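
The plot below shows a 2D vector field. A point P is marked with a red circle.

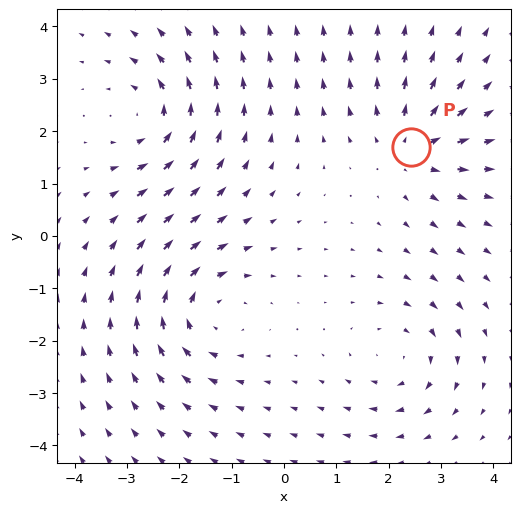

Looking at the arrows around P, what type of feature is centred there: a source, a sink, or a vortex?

source

At P (2.4, 1.7) the arrows spread outward. Divergence about +4, curl ≈0 — positive divergence with near-zero curl is a source.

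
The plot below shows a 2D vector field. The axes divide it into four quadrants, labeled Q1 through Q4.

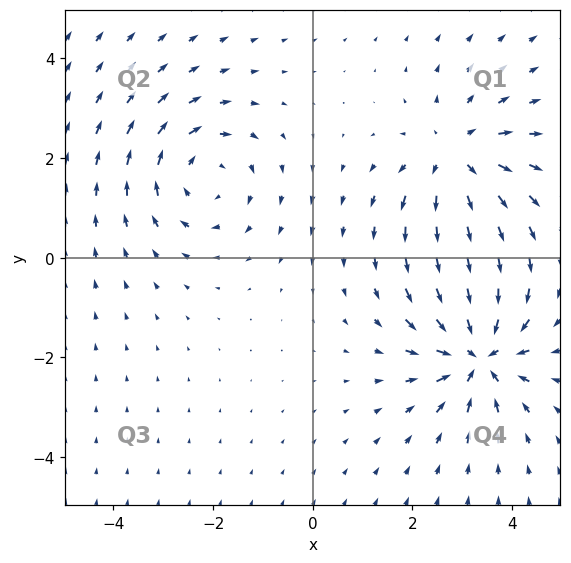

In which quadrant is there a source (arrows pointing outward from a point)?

Q1

The source sits at approximately (2.9, 2.0), which lies in quadrant Q1. The divergence there is about +4, positive as expected for a source.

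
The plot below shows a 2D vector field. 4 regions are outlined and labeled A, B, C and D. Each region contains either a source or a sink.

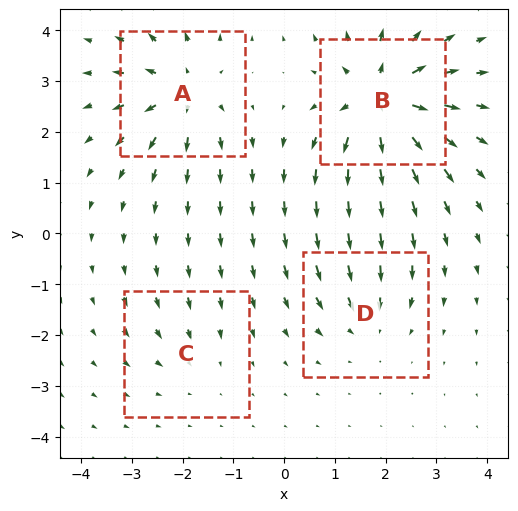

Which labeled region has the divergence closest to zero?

Divergence at each region's feature centre — A: about +6, B: about +9, C: about -2, D: about -4. Region C is closest to zero.

C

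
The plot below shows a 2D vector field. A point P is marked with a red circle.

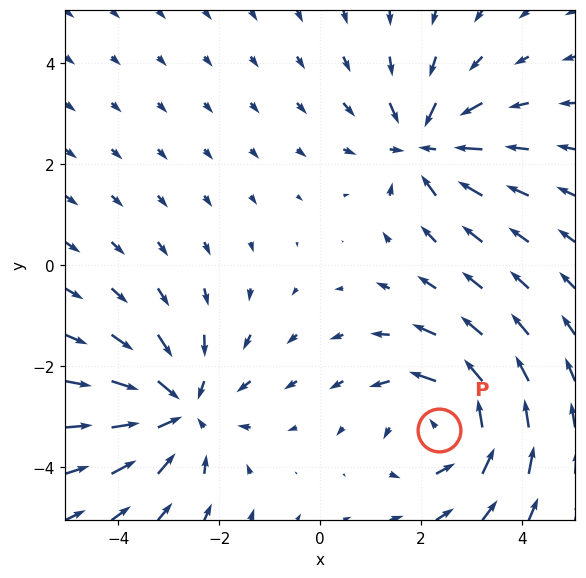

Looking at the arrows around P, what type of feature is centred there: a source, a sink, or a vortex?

vortex

At P (2.3, -3.3) the arrows circulate counterclockwise. Divergence ≈0, curl about +3 — near-zero divergence with nonzero curl is a vortex.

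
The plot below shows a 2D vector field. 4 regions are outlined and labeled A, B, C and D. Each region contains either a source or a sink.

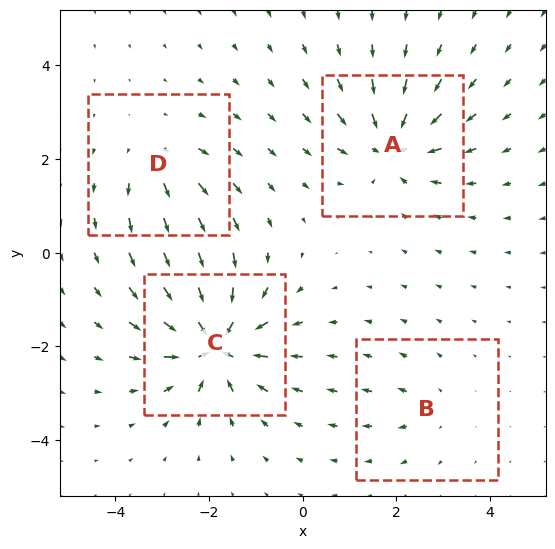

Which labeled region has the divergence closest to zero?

Divergence at each region's feature centre — A: about -7, B: about +3, C: about -9, D: about +4. Region B is closest to zero.

B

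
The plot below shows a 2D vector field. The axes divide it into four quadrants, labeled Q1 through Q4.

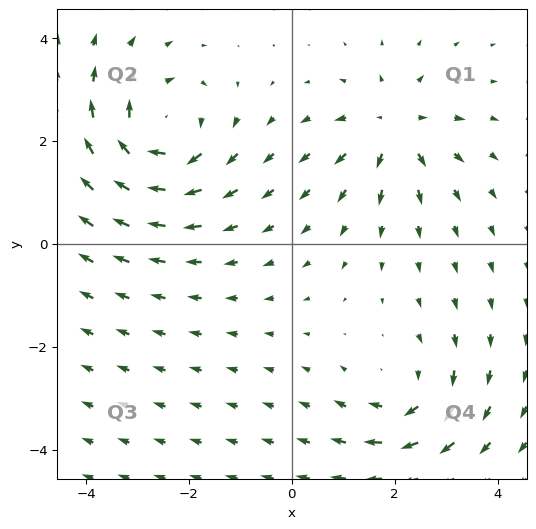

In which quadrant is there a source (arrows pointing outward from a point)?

The source sits at approximately (2.0, 2.2), which lies in quadrant Q1. The divergence there is about +4, positive as expected for a source.

Q1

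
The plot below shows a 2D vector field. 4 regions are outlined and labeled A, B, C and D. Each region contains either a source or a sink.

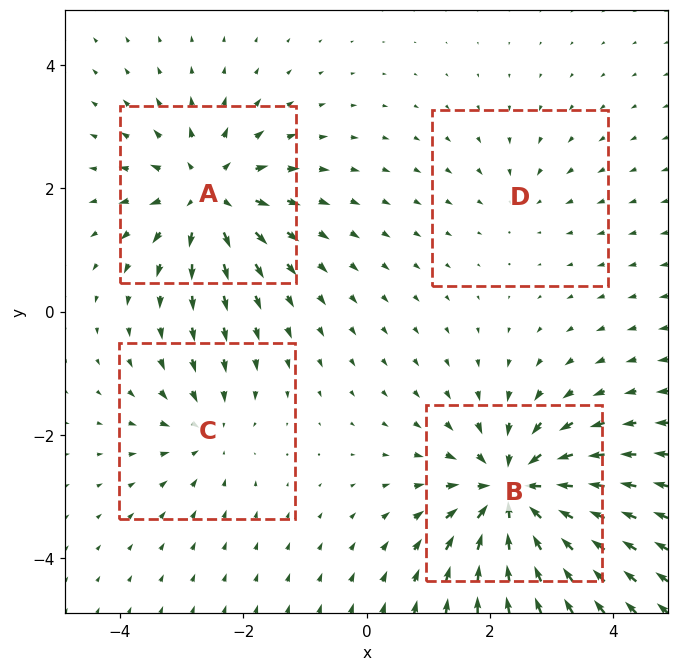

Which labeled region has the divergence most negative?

B

Divergence at each region's feature centre — A: about +6, B: about -8, C: about -4, D: about -2. Region B is most negative.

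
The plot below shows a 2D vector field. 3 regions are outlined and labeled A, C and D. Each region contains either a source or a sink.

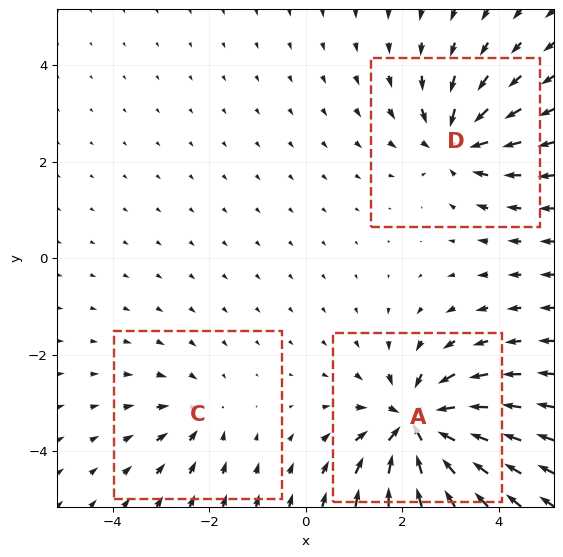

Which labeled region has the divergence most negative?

Divergence at each region's feature centre — A: about -6, C: about -2, D: about -4. Region A is most negative.

A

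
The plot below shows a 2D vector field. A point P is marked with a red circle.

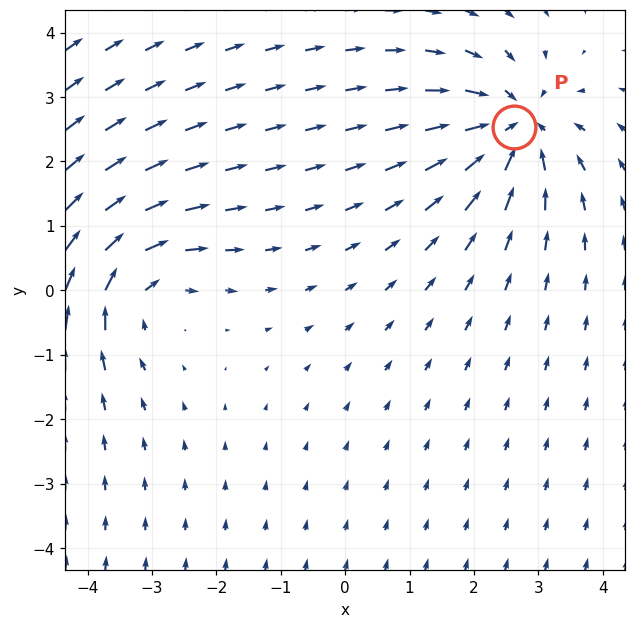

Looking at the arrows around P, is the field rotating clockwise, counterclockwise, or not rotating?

not rotating

Near P at (2.6, 2.5) the arrows show no circulation. The curl there is ≈0.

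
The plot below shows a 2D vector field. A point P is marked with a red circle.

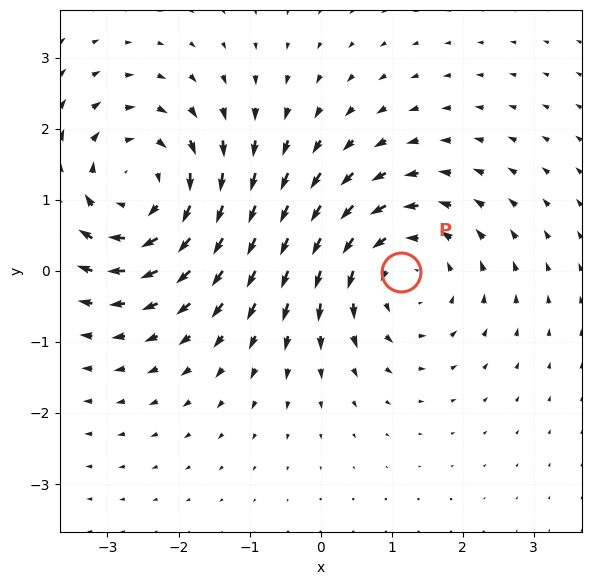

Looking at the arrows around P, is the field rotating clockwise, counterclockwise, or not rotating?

Near P at (1.1, -0.0) the arrows circulate counterclockwise. The curl (z-component) there is about +3; positive curl means counterclockwise rotation.

counterclockwise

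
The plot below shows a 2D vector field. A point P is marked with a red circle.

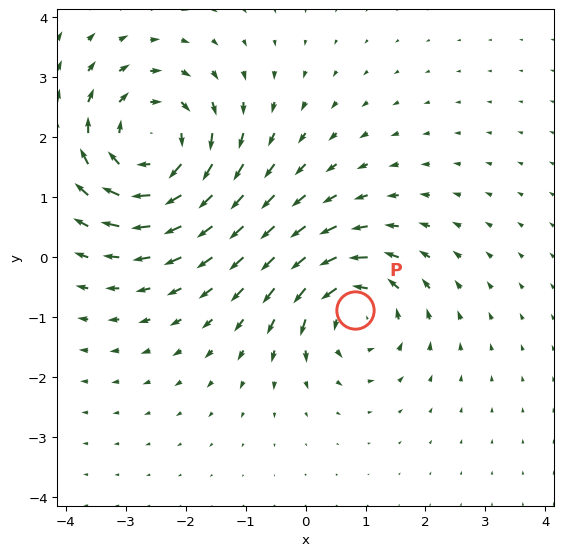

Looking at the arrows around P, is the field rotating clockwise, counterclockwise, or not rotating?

Near P at (0.8, -0.9) the arrows circulate counterclockwise. The curl (z-component) there is about +4; positive curl means counterclockwise rotation.

counterclockwise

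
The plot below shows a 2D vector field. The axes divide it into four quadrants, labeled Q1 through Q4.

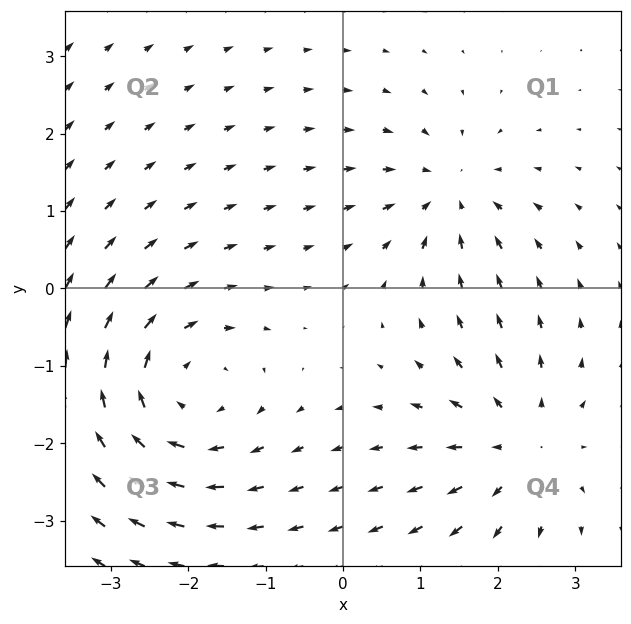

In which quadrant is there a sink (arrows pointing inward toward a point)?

The sink sits at approximately (1.4, 1.2), which lies in quadrant Q1. The divergence there is about -4, negative as expected for a sink.

Q1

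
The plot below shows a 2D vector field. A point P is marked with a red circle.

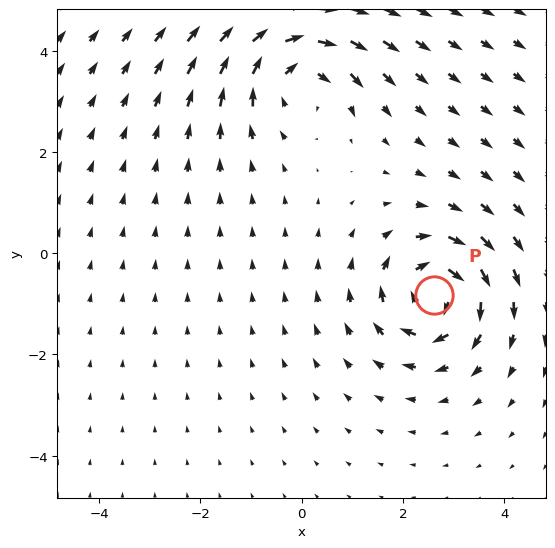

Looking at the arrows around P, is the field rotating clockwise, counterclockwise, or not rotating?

clockwise

Near P at (2.6, -0.8) the arrows circulate clockwise. The curl (z-component) there is about -6; negative curl means clockwise rotation.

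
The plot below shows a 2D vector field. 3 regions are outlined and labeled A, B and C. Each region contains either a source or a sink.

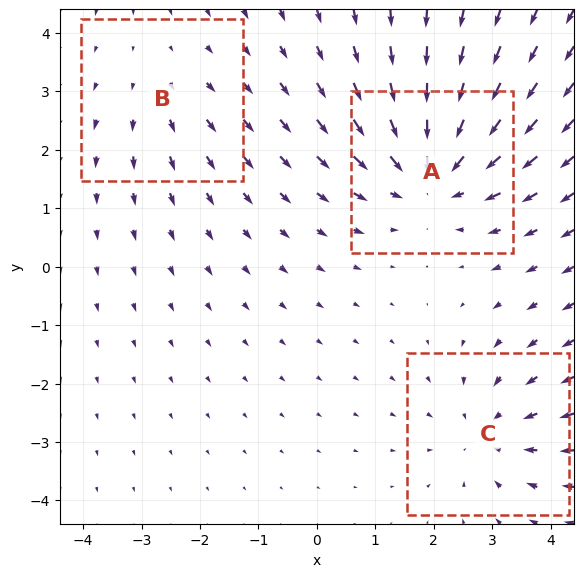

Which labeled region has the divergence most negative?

Divergence at each region's feature centre — A: about -4, B: about +2, C: about -3. Region A is most negative.

A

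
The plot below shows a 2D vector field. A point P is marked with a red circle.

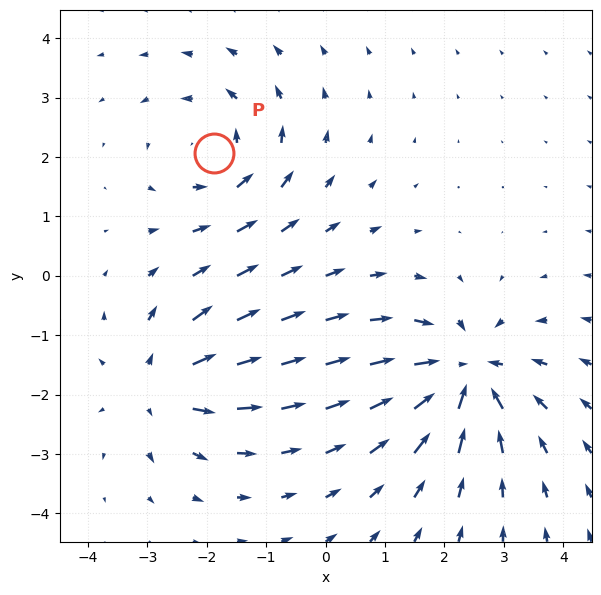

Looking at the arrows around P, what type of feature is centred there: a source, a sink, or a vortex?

vortex

At P (-1.9, 2.1) the arrows circulate counterclockwise. Divergence ≈0, curl about +3 — near-zero divergence with nonzero curl is a vortex.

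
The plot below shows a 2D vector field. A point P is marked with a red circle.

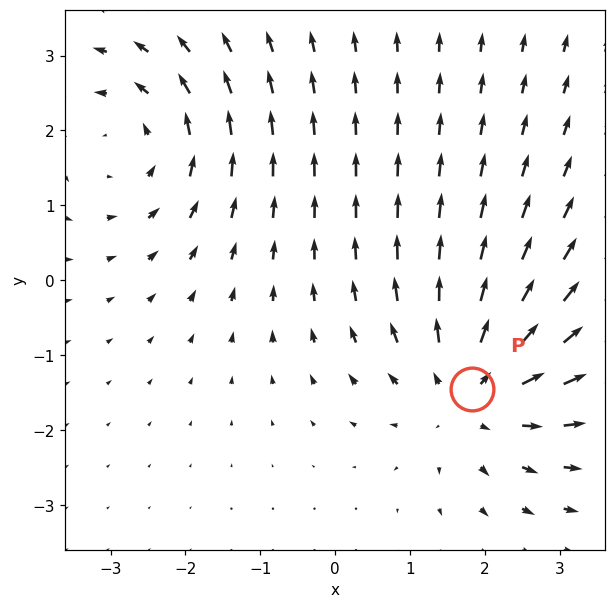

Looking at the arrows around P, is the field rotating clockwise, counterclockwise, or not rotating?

not rotating

Near P at (1.8, -1.5) the arrows show no circulation. The curl there is ≈0.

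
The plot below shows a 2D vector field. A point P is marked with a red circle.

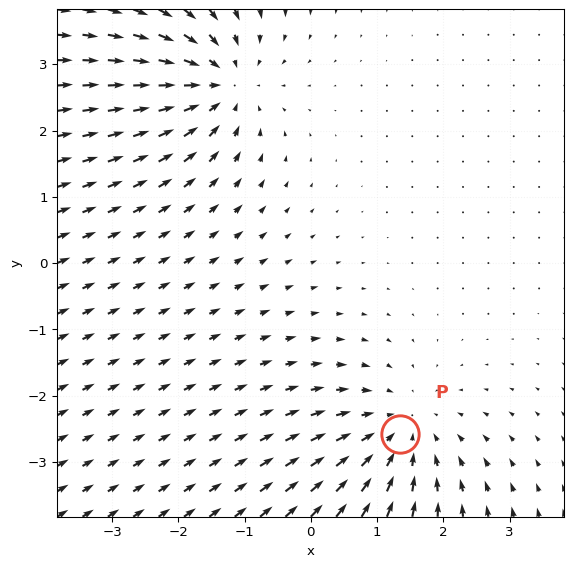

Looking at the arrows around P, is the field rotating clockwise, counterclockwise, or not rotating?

not rotating

Near P at (1.3, -2.6) the arrows show no circulation. The curl there is ≈0.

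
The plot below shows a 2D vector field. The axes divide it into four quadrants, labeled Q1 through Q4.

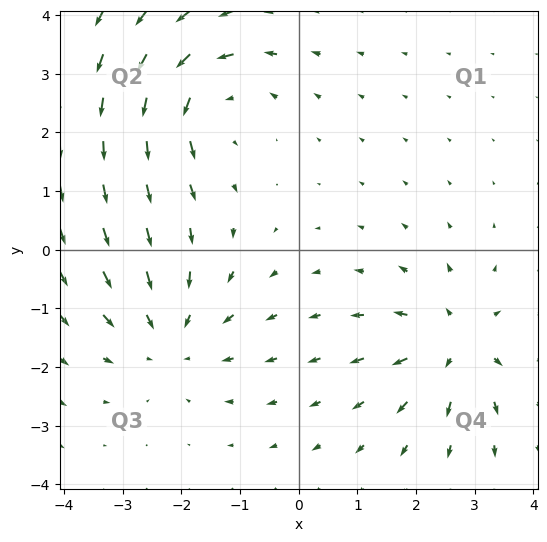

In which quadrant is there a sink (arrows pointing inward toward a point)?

The sink sits at approximately (-2.2, -1.5), which lies in quadrant Q3. The divergence there is about -4, negative as expected for a sink.

Q3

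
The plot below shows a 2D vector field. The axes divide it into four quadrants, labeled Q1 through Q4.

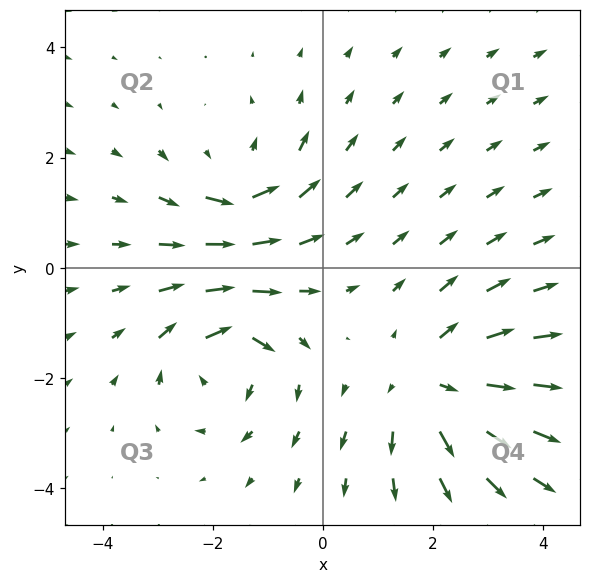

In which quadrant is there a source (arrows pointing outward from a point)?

Q4

The source sits at approximately (2.0, -2.1), which lies in quadrant Q4. The divergence there is about +3, positive as expected for a source.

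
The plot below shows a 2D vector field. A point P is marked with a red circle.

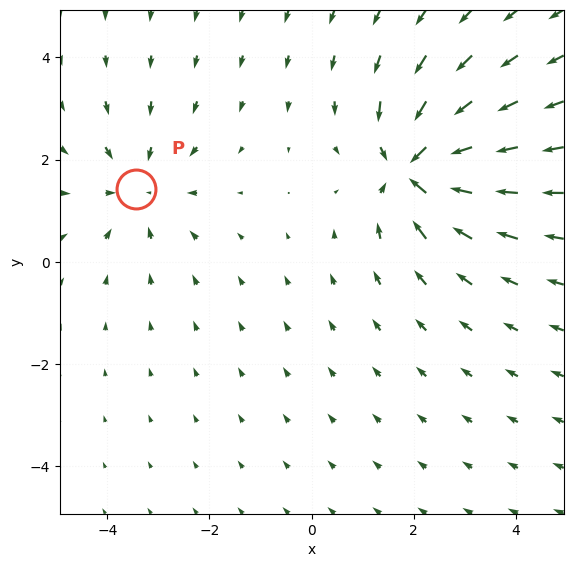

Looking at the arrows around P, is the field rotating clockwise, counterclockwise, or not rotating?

Near P at (-3.4, 1.4) the arrows show no circulation. The curl there is ≈0.

not rotating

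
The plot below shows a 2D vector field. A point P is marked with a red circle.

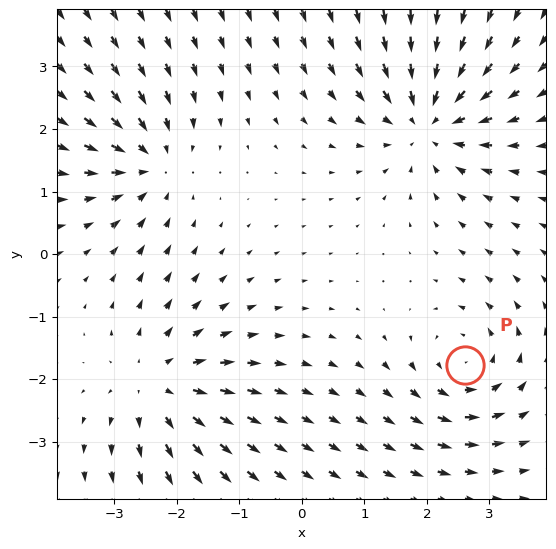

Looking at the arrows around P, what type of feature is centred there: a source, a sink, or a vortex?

vortex

At P (2.6, -1.8) the arrows circulate counterclockwise. Divergence ≈0, curl about +4 — near-zero divergence with nonzero curl is a vortex.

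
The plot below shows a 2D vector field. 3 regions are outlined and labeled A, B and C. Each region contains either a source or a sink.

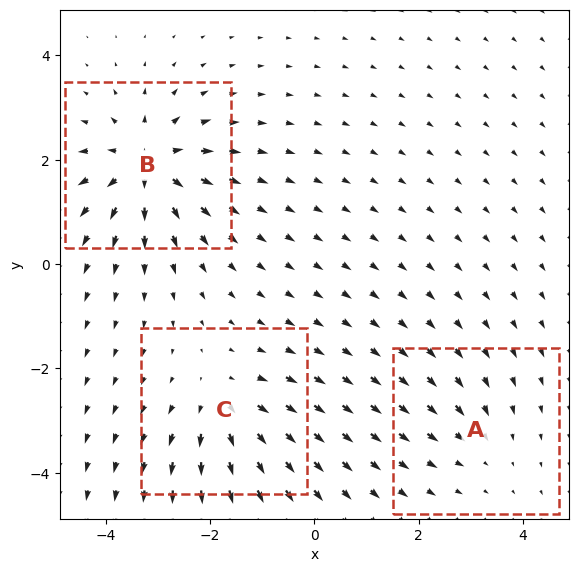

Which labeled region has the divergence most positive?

B

Divergence at each region's feature centre — A: about -2, B: about +6, C: about +4. Region B is most positive.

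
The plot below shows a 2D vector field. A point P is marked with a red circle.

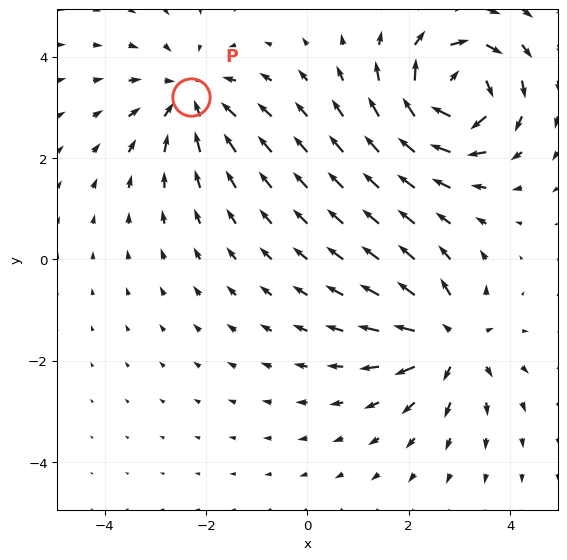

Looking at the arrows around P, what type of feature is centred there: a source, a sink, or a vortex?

sink

At P (-2.3, 3.2) the arrows converge inward. Divergence about -4, curl ≈0 — negative divergence with near-zero curl is a sink.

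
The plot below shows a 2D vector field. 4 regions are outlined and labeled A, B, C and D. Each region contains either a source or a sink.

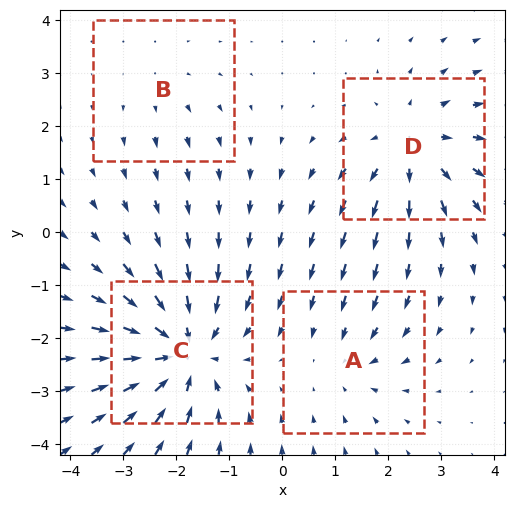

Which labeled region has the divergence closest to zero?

B

Divergence at each region's feature centre — A: about -3, B: about +2, C: about -7, D: about +5. Region B is closest to zero.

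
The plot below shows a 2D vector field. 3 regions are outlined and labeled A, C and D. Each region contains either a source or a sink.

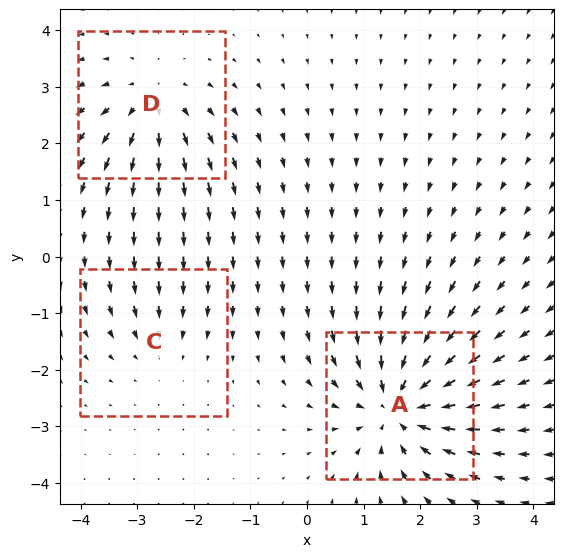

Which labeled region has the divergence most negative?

Divergence at each region's feature centre — A: about -5, C: about -2, D: about +3. Region A is most negative.

A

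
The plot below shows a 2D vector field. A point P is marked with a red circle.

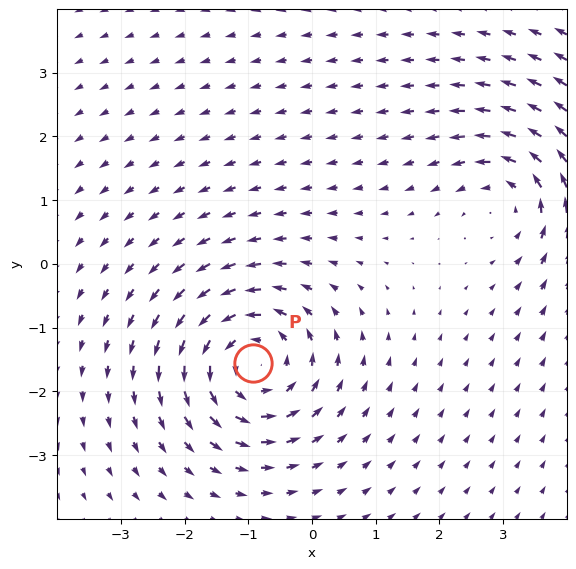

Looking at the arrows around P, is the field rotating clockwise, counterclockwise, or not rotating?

Near P at (-0.9, -1.6) the arrows circulate counterclockwise. The curl (z-component) there is about +5; positive curl means counterclockwise rotation.

counterclockwise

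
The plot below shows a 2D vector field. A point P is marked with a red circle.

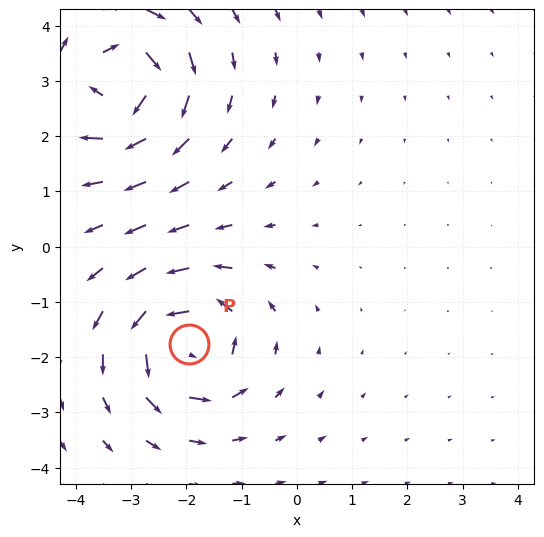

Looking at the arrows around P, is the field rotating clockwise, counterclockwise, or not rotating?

counterclockwise

Near P at (-2.0, -1.8) the arrows circulate counterclockwise. The curl (z-component) there is about +6; positive curl means counterclockwise rotation.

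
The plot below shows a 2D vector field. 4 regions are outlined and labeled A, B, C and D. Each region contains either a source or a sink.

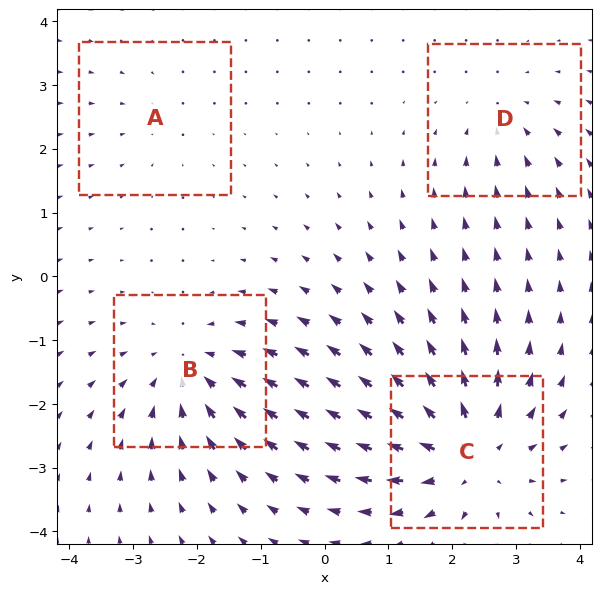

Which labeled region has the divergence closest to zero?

A

Divergence at each region's feature centre — A: about -2, B: about -4, C: about +6, D: about -3. Region A is closest to zero.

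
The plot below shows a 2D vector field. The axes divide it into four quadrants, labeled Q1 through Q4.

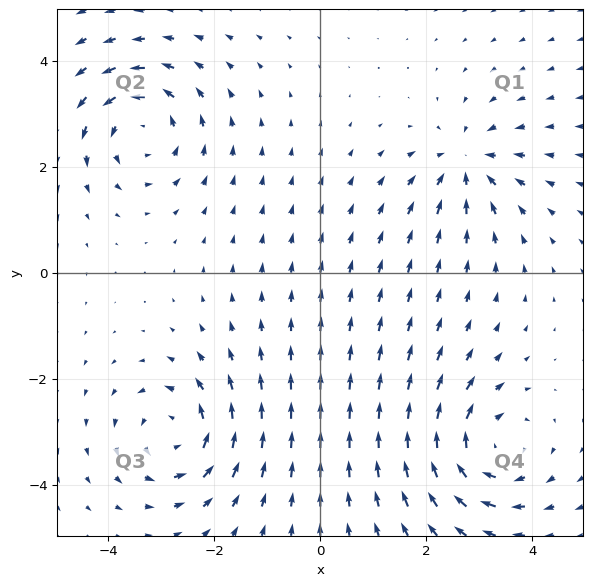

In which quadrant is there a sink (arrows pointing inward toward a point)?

The sink sits at approximately (2.8, 2.1), which lies in quadrant Q1. The divergence there is about -5, negative as expected for a sink.

Q1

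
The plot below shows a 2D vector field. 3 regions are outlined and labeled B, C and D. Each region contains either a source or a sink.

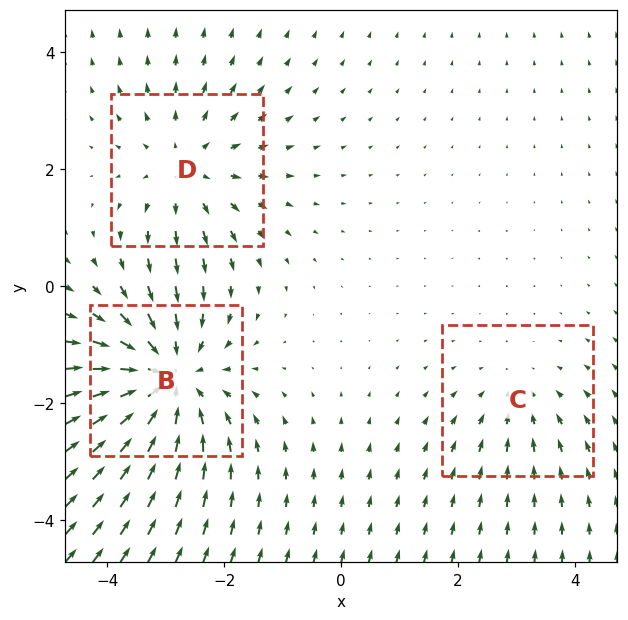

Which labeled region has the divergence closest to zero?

Divergence at each region's feature centre — B: about -4, C: about -2, D: about +3. Region C is closest to zero.

C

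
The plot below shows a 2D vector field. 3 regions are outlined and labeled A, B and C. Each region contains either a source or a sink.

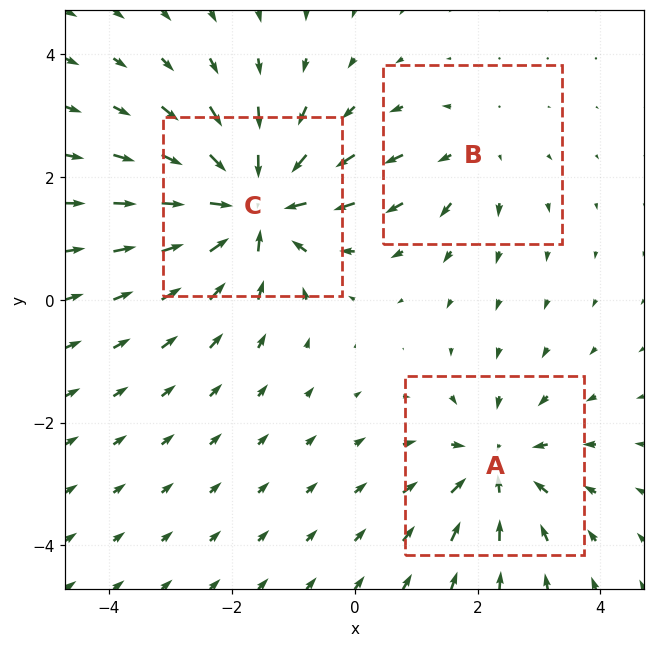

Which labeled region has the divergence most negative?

C

Divergence at each region's feature centre — A: about -4, B: about +2, C: about -5. Region C is most negative.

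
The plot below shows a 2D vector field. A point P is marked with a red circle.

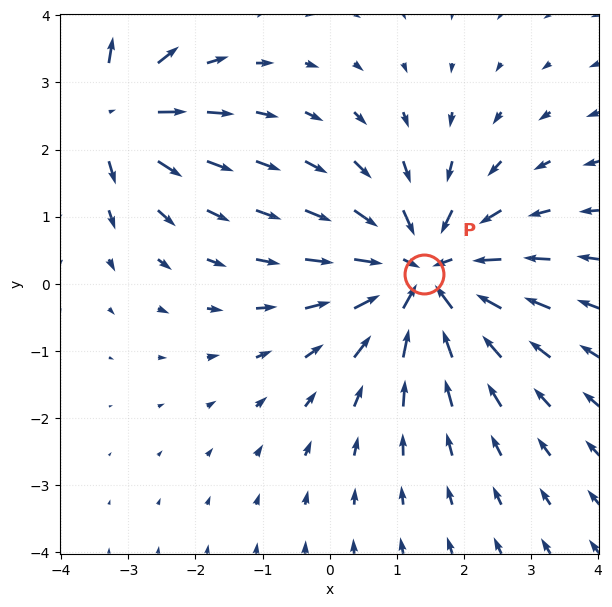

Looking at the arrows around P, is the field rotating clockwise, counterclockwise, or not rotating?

not rotating

Near P at (1.4, 0.1) the arrows show no circulation. The curl there is ≈0.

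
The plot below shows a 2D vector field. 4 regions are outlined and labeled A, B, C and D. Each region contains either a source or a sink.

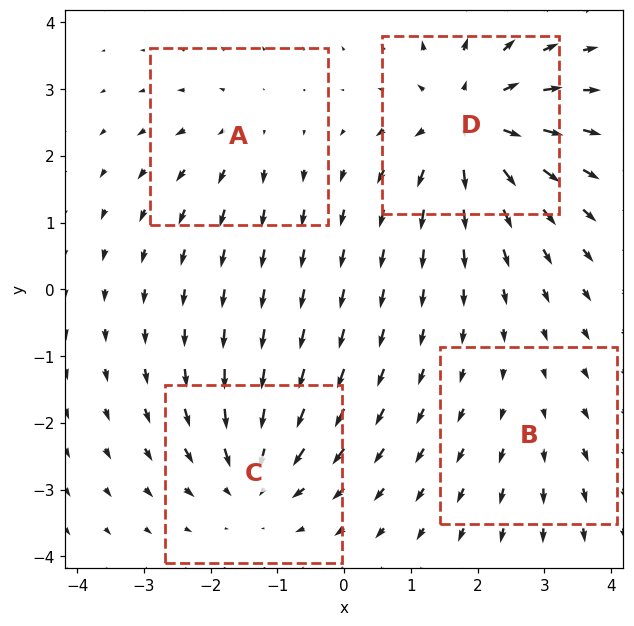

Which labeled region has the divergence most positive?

D

Divergence at each region's feature centre — A: about +3, B: about +2, C: about -5, D: about +8. Region D is most positive.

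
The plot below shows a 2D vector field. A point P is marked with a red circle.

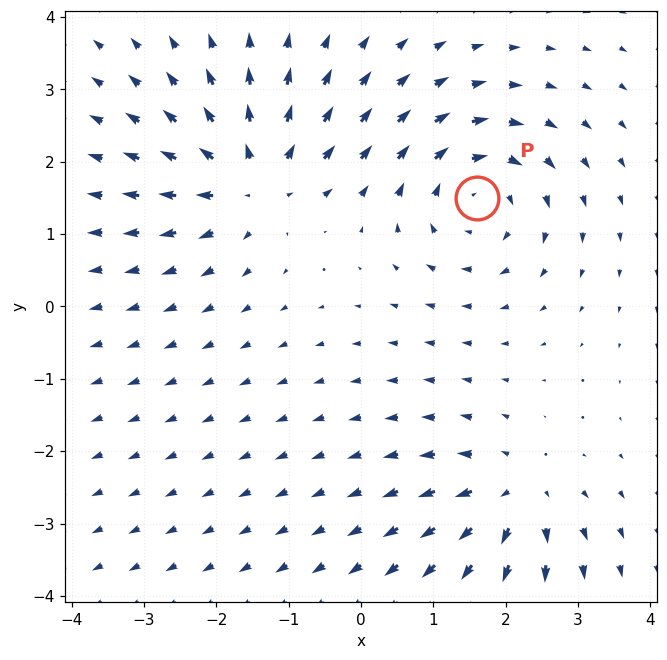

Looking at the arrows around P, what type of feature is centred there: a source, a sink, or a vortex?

vortex

At P (1.6, 1.5) the arrows circulate clockwise. Divergence ≈0, curl about -5 — near-zero divergence with nonzero curl is a vortex.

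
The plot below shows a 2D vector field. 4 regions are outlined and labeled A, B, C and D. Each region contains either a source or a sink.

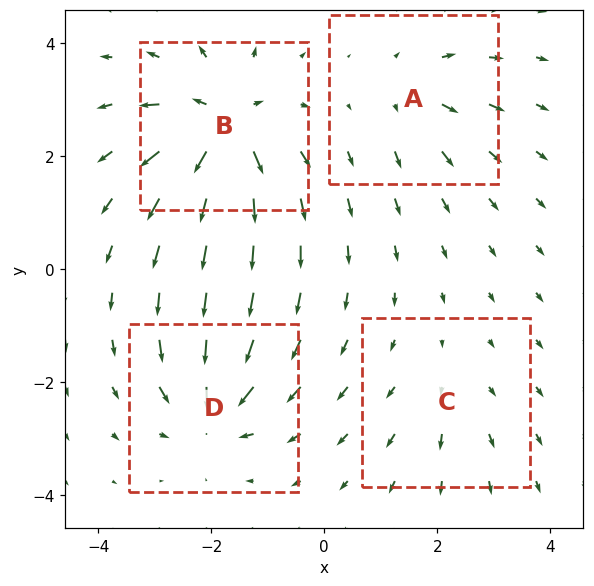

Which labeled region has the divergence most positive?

B

Divergence at each region's feature centre — A: about +4, B: about +8, C: about +2, D: about -6. Region B is most positive.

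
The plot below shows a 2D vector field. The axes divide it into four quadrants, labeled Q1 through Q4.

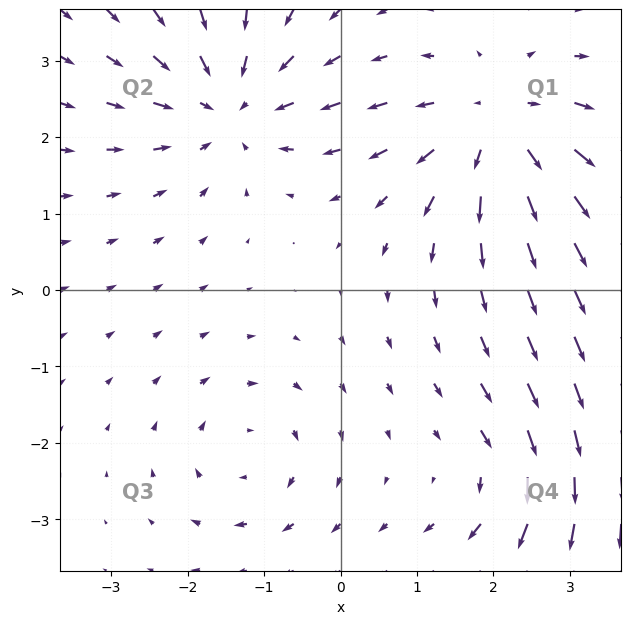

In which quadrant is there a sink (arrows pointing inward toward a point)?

Q2

The sink sits at approximately (-1.5, 2.4), which lies in quadrant Q2. The divergence there is about -5, negative as expected for a sink.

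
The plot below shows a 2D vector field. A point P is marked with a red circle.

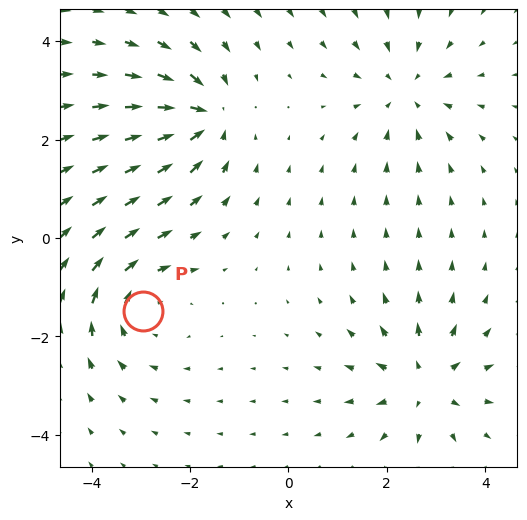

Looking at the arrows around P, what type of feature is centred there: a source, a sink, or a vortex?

At P (-3.0, -1.5) the arrows circulate clockwise. Divergence ≈0, curl about -4 — near-zero divergence with nonzero curl is a vortex.

vortex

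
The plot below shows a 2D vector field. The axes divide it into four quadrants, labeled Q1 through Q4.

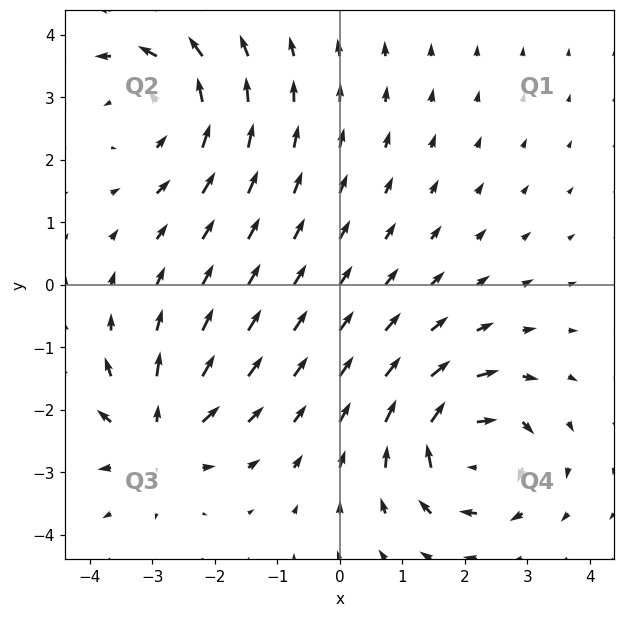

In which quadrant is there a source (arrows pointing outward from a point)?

Q3

The source sits at approximately (-2.9, -2.4), which lies in quadrant Q3. The divergence there is about +4, positive as expected for a source.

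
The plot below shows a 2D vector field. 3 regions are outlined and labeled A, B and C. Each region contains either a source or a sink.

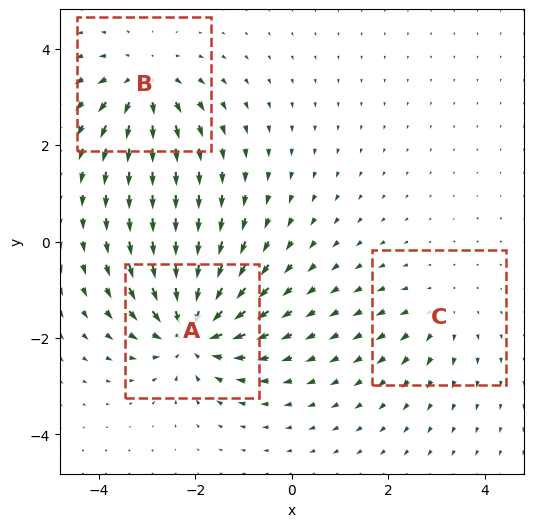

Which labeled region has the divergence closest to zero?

C

Divergence at each region's feature centre — A: about -5, B: about +4, C: about +2. Region C is closest to zero.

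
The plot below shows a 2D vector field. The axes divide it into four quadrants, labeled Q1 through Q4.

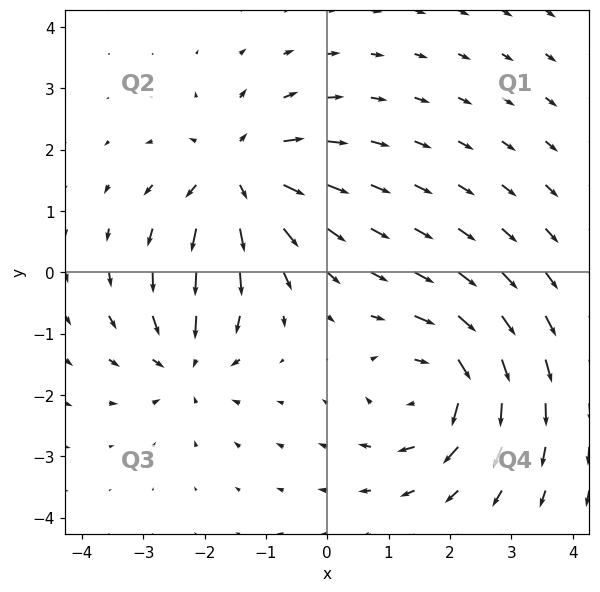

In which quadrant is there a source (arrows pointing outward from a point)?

Q2

The source sits at approximately (-1.5, 1.6), which lies in quadrant Q2. The divergence there is about +4, positive as expected for a source.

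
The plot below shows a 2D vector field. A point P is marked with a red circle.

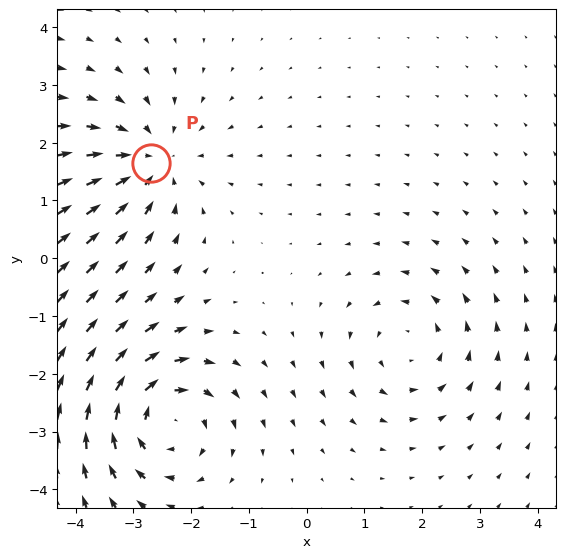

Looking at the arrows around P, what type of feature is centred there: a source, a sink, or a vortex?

At P (-2.7, 1.7) the arrows converge inward. Divergence about -4, curl ≈0 — negative divergence with near-zero curl is a sink.

sink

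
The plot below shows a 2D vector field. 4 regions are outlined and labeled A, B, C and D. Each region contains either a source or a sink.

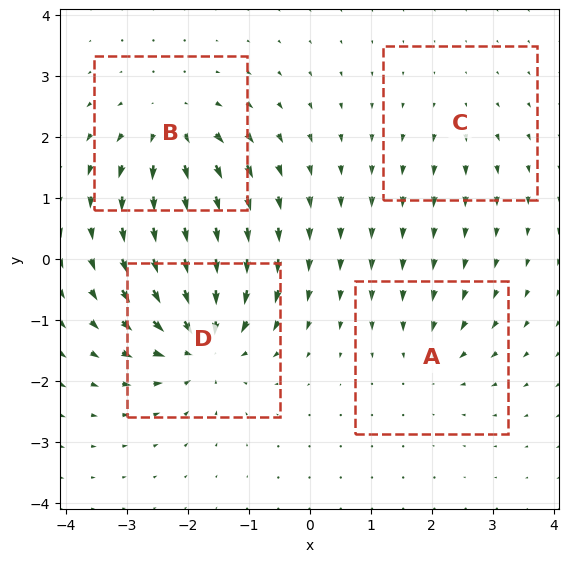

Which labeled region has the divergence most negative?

D

Divergence at each region's feature centre — A: about -4, B: about +6, C: about +2, D: about -8. Region D is most negative.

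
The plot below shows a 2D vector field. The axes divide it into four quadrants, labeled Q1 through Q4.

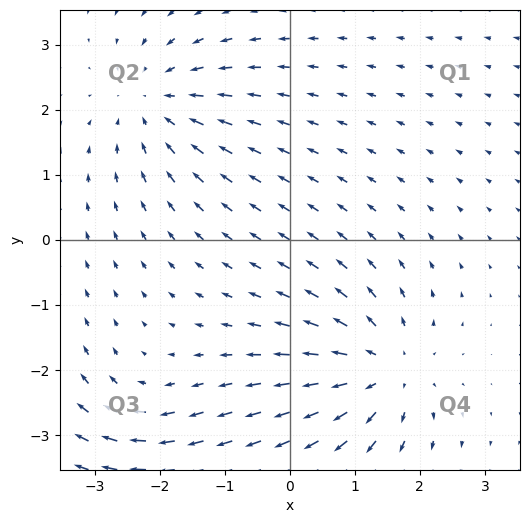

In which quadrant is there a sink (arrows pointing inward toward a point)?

The sink sits at approximately (-2.1, 2.1), which lies in quadrant Q2. The divergence there is about -4, negative as expected for a sink.

Q2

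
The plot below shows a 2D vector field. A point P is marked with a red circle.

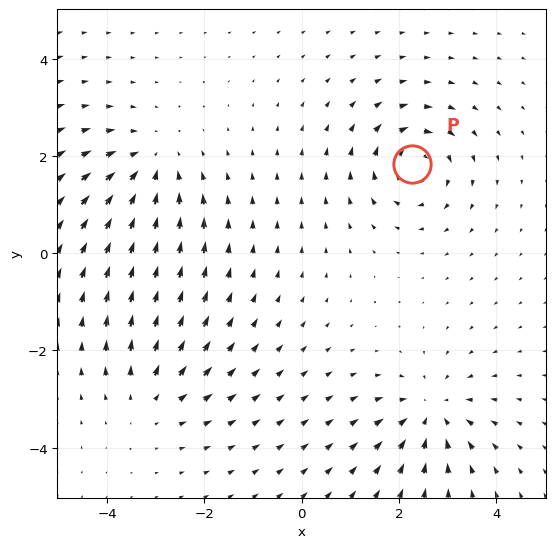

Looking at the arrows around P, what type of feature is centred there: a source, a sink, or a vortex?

vortex

At P (2.3, 1.8) the arrows circulate clockwise. Divergence ≈0, curl about -6 — near-zero divergence with nonzero curl is a vortex.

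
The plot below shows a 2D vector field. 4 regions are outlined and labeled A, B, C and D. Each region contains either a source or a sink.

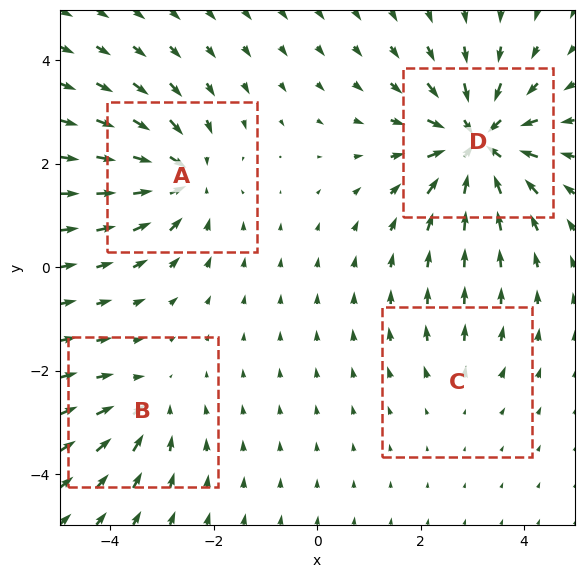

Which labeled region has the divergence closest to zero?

C

Divergence at each region's feature centre — A: about -5, B: about -3, C: about +2, D: about -8. Region C is closest to zero.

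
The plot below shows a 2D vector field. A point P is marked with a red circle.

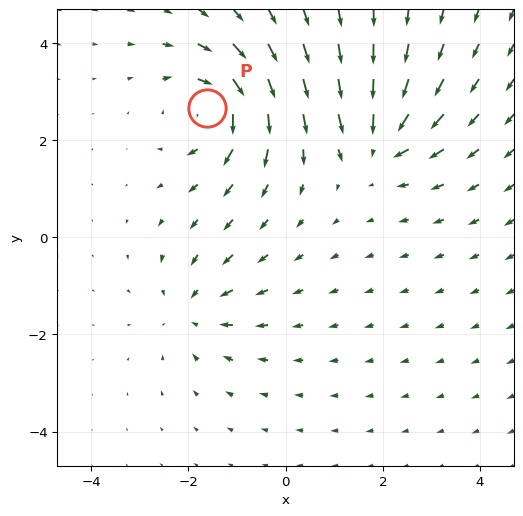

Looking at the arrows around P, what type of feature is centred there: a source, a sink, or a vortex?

vortex

At P (-1.6, 2.7) the arrows circulate clockwise. Divergence ≈0, curl about -5 — near-zero divergence with nonzero curl is a vortex.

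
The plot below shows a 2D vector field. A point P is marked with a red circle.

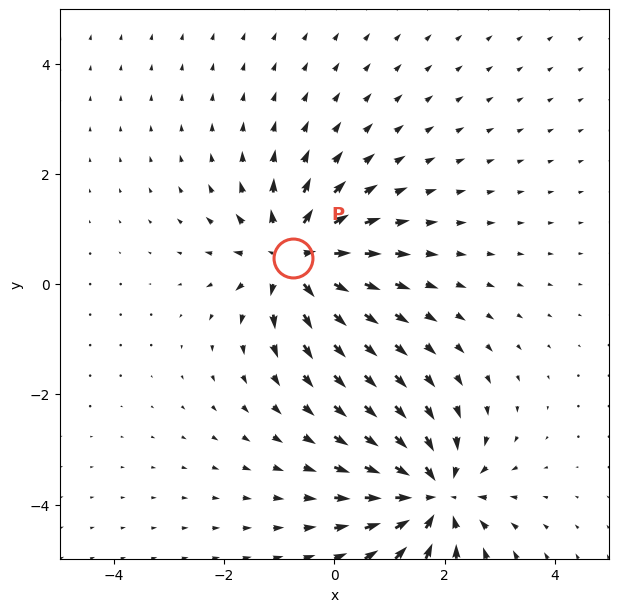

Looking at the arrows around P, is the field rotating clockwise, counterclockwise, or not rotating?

Near P at (-0.8, 0.5) the arrows show no circulation. The curl there is ≈0.

not rotating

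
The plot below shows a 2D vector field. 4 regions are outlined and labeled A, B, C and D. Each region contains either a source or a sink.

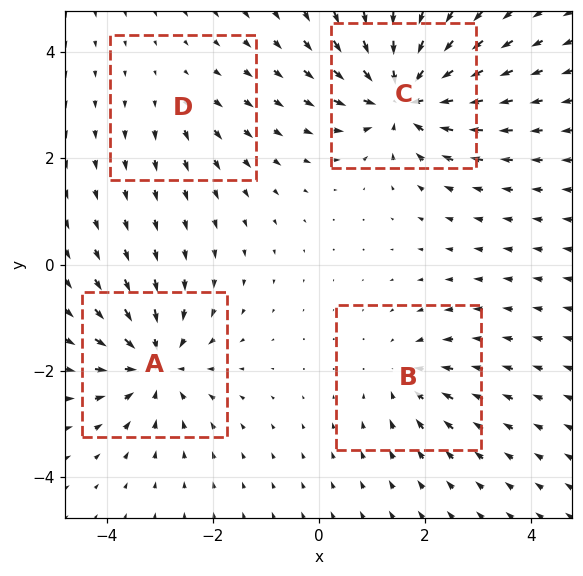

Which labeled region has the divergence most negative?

Divergence at each region's feature centre — A: about -6, B: about -4, C: about -8, D: about +2. Region C is most negative.

C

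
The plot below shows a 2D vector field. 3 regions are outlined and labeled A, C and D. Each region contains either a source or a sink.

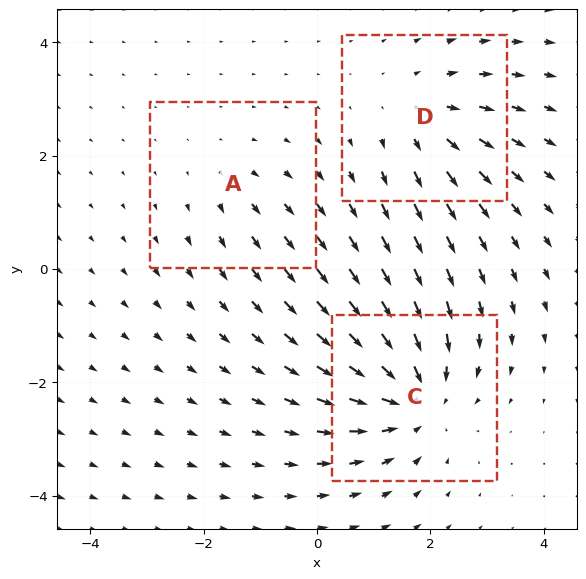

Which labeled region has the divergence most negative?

C

Divergence at each region's feature centre — A: about +2, C: about -5, D: about +3. Region C is most negative.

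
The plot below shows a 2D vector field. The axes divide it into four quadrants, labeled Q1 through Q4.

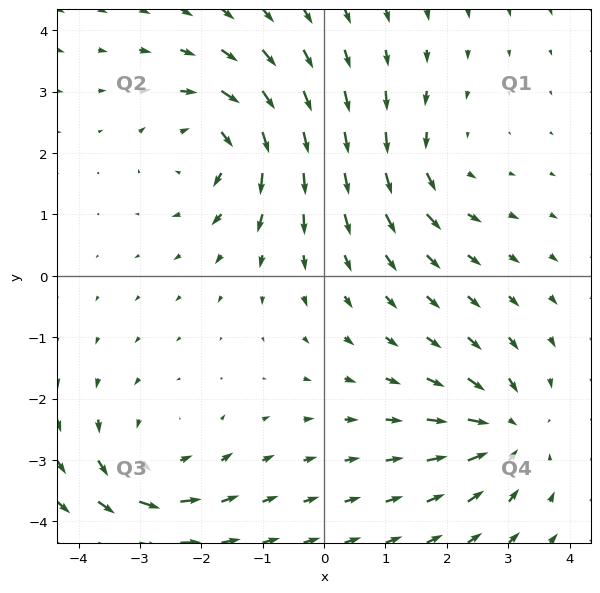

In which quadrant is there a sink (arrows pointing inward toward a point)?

The sink sits at approximately (3.0, -2.5), which lies in quadrant Q4. The divergence there is about -5, negative as expected for a sink.

Q4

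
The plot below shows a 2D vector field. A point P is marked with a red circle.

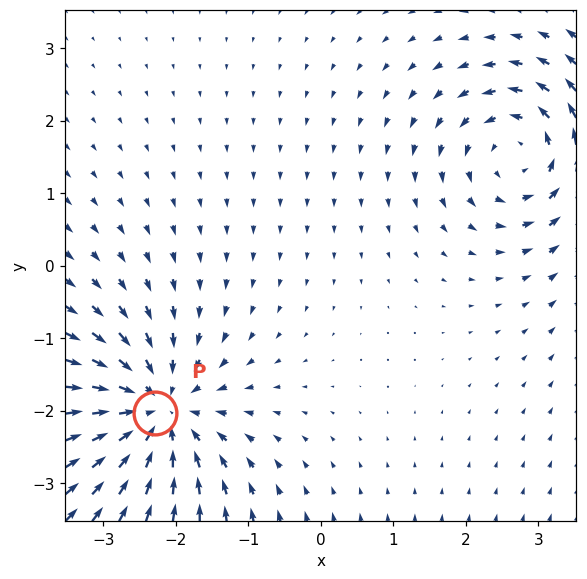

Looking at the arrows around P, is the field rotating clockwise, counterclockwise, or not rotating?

not rotating

Near P at (-2.3, -2.0) the arrows show no circulation. The curl there is ≈0.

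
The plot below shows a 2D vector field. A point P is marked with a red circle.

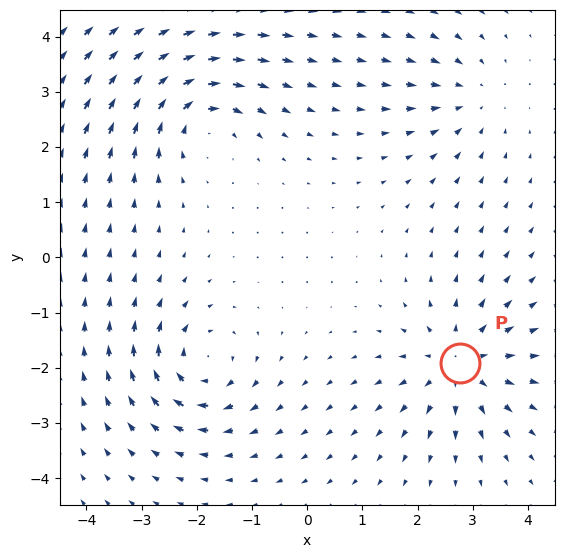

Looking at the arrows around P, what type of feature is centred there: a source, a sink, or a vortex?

At P (2.8, -1.9) the arrows spread outward. Divergence about +5, curl ≈0 — positive divergence with near-zero curl is a source.

source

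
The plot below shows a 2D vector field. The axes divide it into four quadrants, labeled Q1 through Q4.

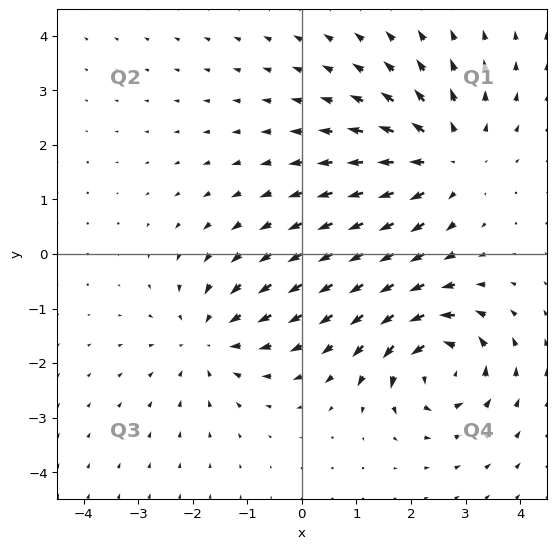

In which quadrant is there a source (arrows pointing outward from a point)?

Q1

The source sits at approximately (2.6, 1.7), which lies in quadrant Q1. The divergence there is about +4, positive as expected for a source.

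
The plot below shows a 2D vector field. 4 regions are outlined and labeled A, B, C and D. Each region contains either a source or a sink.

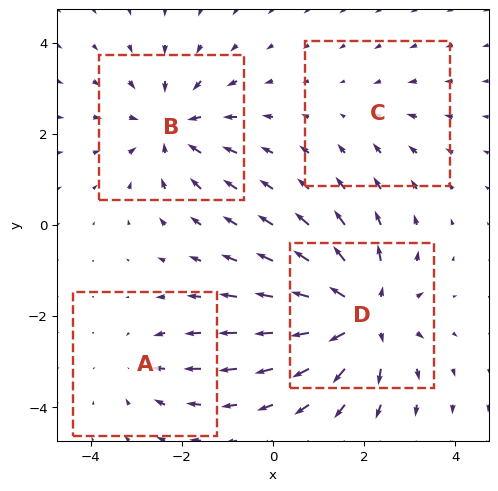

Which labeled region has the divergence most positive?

Divergence at each region's feature centre — A: about -3, B: about -5, C: about -2, D: about +7. Region D is most positive.

D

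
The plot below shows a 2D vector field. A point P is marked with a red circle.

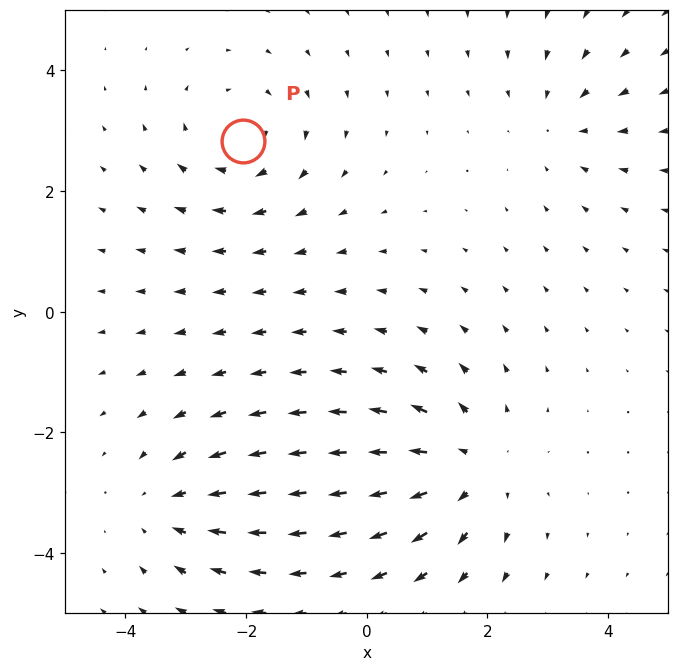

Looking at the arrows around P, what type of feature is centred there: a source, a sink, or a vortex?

vortex

At P (-2.1, 2.8) the arrows circulate clockwise. Divergence ≈0, curl about -3 — near-zero divergence with nonzero curl is a vortex.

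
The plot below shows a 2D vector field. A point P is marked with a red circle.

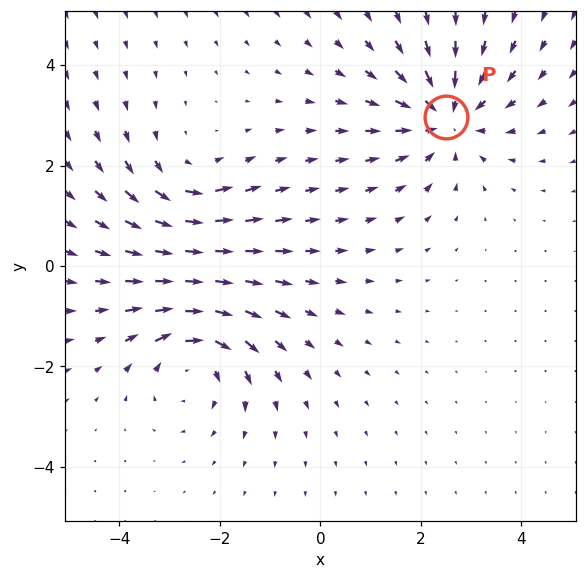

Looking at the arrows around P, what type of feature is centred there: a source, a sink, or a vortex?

sink

At P (2.5, 3.0) the arrows converge inward. Divergence about -3, curl ≈0 — negative divergence with near-zero curl is a sink.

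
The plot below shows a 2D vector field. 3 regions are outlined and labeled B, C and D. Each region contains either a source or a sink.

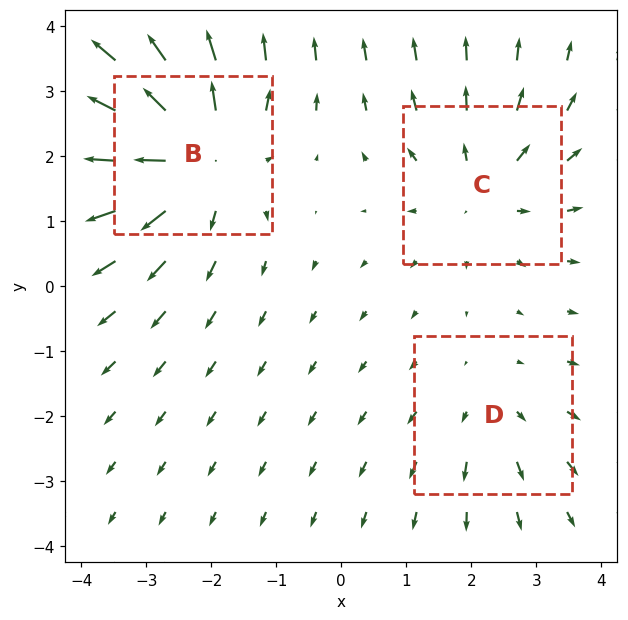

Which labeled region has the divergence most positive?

Divergence at each region's feature centre — B: about +5, C: about +3, D: about +2. Region B is most positive.

B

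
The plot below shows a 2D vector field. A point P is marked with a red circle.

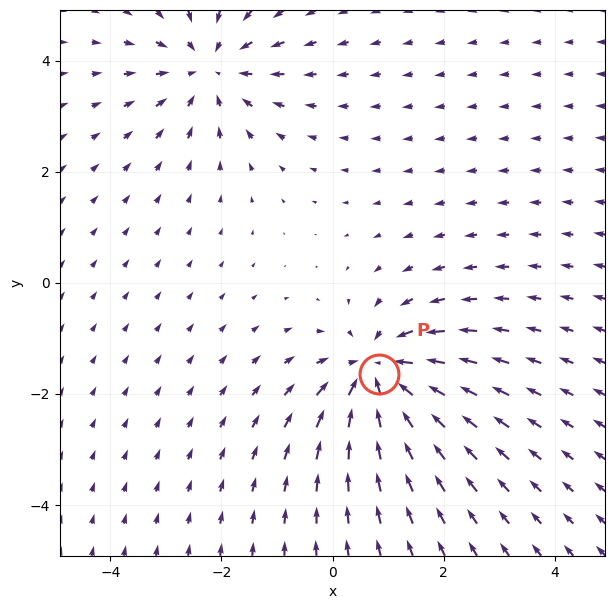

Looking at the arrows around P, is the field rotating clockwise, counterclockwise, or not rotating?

not rotating

Near P at (0.8, -1.6) the arrows show no circulation. The curl there is ≈0.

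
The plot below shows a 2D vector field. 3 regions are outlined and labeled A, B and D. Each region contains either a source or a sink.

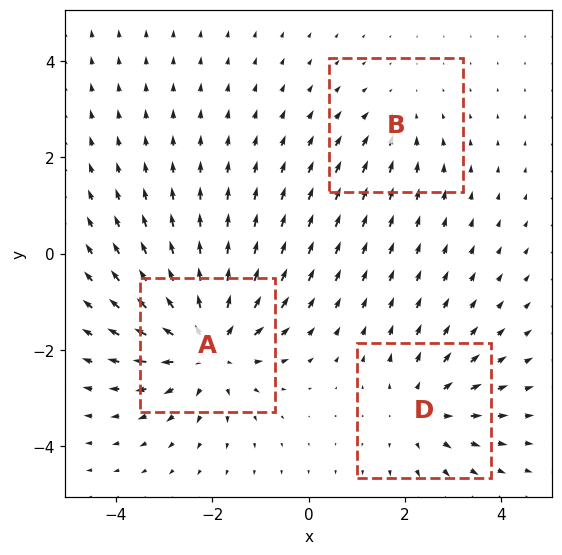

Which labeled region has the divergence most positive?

Divergence at each region's feature centre — A: about +5, B: about -2, D: about +3. Region A is most positive.

A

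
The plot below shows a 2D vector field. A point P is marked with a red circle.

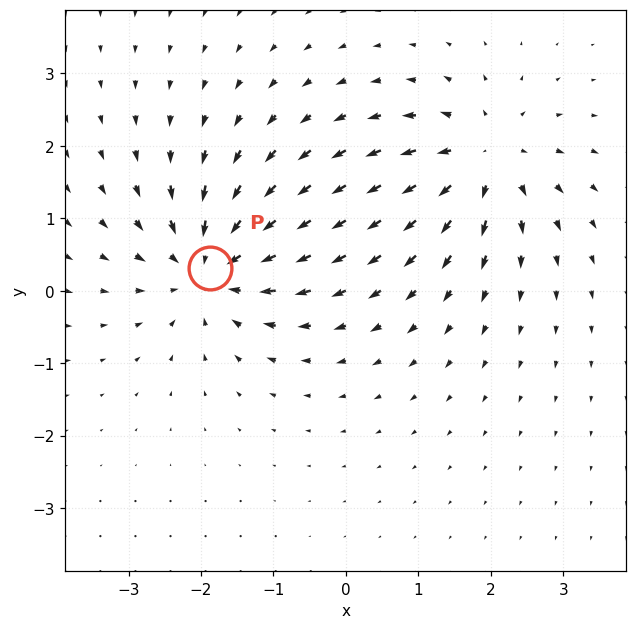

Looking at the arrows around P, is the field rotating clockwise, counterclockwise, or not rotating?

Near P at (-1.9, 0.3) the arrows show no circulation. The curl there is ≈0.

not rotating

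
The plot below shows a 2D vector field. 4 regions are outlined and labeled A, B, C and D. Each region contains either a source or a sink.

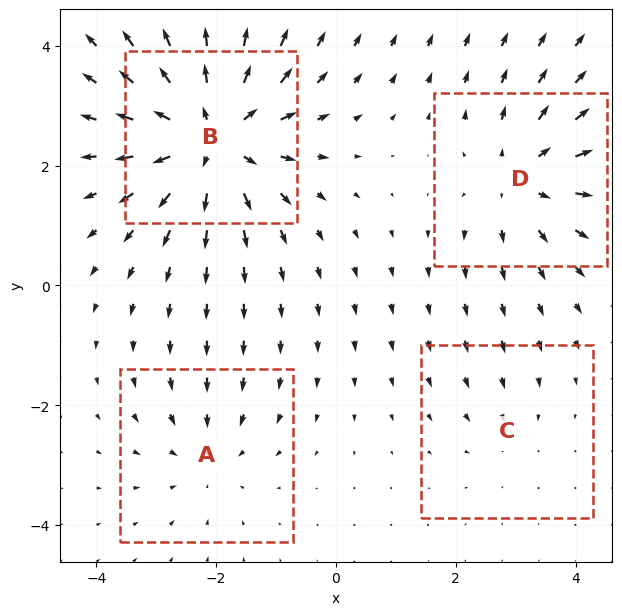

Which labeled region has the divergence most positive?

B

Divergence at each region's feature centre — A: about -3, B: about +7, C: about -2, D: about +4. Region B is most positive.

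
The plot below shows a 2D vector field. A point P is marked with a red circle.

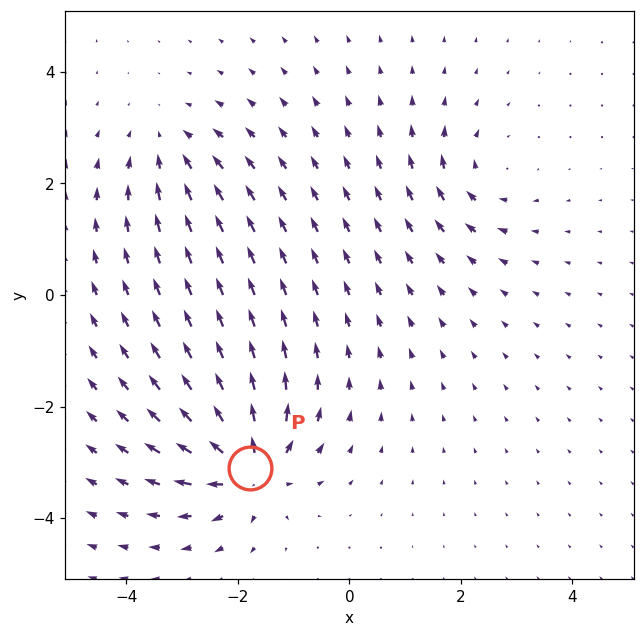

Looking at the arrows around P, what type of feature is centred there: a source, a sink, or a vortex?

source

At P (-1.8, -3.1) the arrows spread outward. Divergence about +6, curl ≈0 — positive divergence with near-zero curl is a source.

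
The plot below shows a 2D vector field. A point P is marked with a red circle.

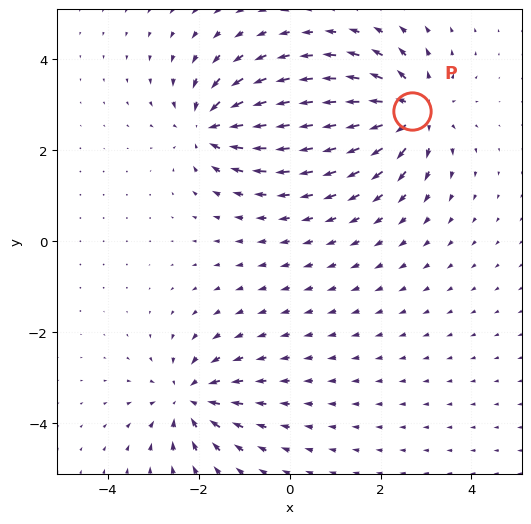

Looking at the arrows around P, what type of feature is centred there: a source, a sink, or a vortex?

At P (2.7, 2.9) the arrows spread outward. Divergence about +6, curl ≈0 — positive divergence with near-zero curl is a source.

source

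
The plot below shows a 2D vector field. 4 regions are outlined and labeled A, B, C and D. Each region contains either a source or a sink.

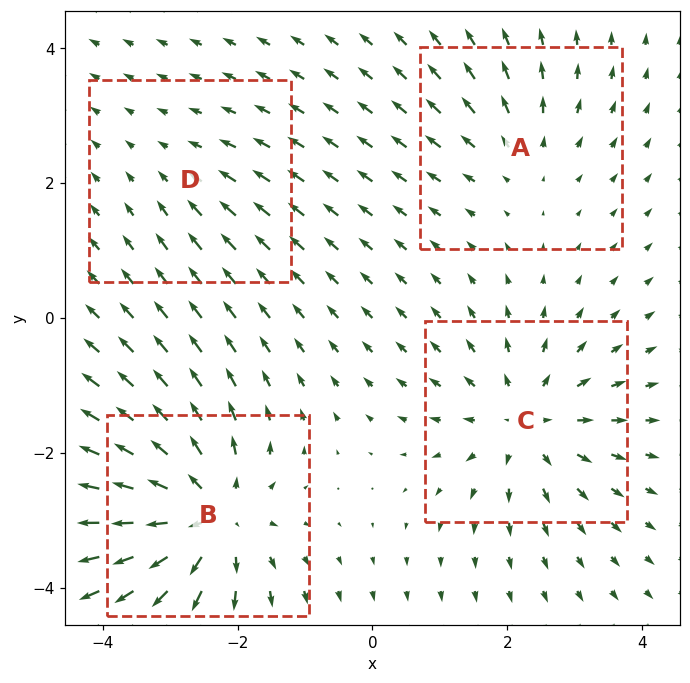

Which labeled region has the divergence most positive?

Divergence at each region's feature centre — A: about +3, B: about +7, C: about +5, D: about -2. Region B is most positive.

B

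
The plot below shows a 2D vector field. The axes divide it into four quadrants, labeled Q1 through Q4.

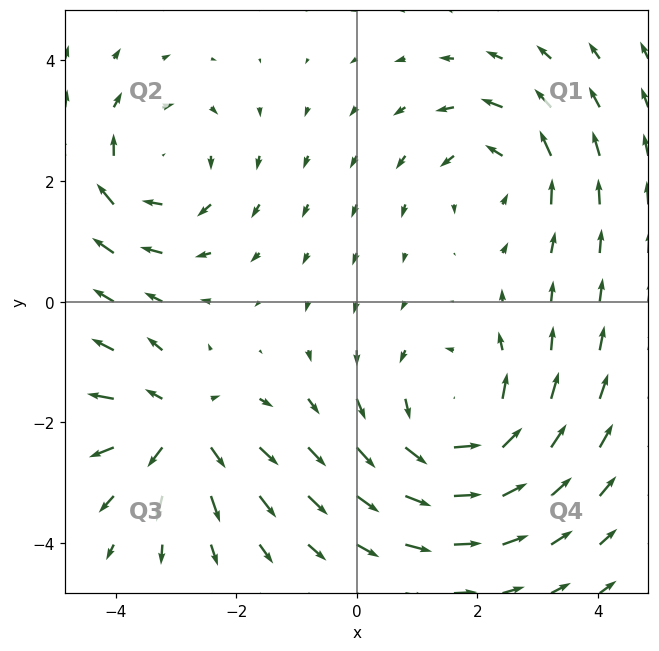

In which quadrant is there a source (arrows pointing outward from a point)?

The source sits at approximately (-2.9, -2.1), which lies in quadrant Q3. The divergence there is about +4, positive as expected for a source.

Q3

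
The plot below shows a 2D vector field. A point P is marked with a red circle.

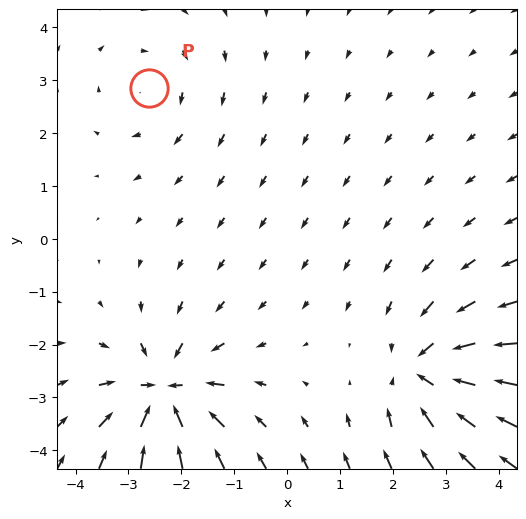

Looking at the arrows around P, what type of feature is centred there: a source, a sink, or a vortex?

At P (-2.6, 2.8) the arrows circulate clockwise. Divergence ≈0, curl about -2 — near-zero divergence with nonzero curl is a vortex.

vortex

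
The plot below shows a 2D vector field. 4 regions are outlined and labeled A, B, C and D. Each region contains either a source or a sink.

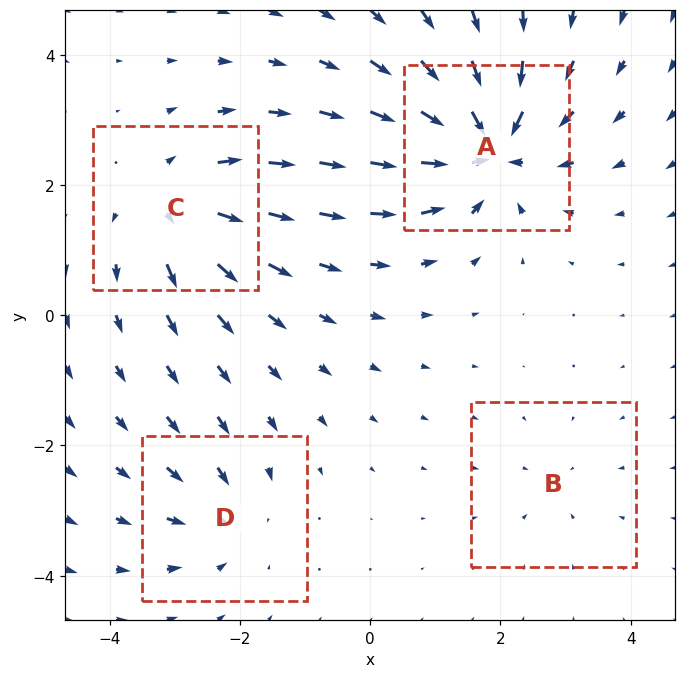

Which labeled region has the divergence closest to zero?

Divergence at each region's feature centre — A: about -9, B: about -2, C: about +6, D: about -4. Region B is closest to zero.

B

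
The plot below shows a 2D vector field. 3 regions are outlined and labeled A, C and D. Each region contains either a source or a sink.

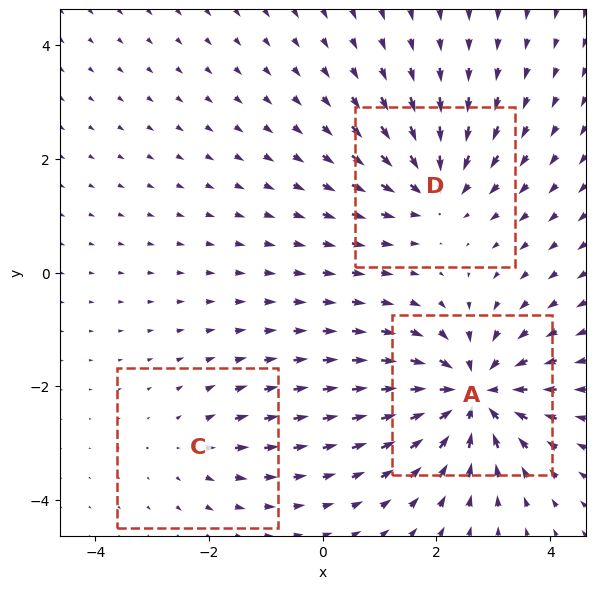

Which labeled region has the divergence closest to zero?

C

Divergence at each region's feature centre — A: about -6, C: about +2, D: about -4. Region C is closest to zero.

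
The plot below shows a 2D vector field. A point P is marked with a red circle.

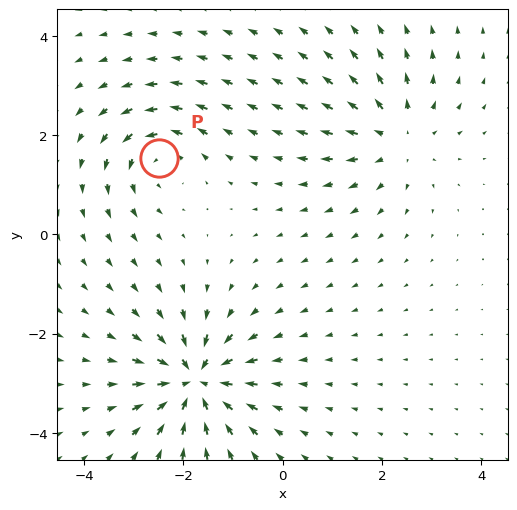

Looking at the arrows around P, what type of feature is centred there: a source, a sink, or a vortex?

At P (-2.5, 1.5) the arrows circulate counterclockwise. Divergence ≈0, curl about +4 — near-zero divergence with nonzero curl is a vortex.

vortex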